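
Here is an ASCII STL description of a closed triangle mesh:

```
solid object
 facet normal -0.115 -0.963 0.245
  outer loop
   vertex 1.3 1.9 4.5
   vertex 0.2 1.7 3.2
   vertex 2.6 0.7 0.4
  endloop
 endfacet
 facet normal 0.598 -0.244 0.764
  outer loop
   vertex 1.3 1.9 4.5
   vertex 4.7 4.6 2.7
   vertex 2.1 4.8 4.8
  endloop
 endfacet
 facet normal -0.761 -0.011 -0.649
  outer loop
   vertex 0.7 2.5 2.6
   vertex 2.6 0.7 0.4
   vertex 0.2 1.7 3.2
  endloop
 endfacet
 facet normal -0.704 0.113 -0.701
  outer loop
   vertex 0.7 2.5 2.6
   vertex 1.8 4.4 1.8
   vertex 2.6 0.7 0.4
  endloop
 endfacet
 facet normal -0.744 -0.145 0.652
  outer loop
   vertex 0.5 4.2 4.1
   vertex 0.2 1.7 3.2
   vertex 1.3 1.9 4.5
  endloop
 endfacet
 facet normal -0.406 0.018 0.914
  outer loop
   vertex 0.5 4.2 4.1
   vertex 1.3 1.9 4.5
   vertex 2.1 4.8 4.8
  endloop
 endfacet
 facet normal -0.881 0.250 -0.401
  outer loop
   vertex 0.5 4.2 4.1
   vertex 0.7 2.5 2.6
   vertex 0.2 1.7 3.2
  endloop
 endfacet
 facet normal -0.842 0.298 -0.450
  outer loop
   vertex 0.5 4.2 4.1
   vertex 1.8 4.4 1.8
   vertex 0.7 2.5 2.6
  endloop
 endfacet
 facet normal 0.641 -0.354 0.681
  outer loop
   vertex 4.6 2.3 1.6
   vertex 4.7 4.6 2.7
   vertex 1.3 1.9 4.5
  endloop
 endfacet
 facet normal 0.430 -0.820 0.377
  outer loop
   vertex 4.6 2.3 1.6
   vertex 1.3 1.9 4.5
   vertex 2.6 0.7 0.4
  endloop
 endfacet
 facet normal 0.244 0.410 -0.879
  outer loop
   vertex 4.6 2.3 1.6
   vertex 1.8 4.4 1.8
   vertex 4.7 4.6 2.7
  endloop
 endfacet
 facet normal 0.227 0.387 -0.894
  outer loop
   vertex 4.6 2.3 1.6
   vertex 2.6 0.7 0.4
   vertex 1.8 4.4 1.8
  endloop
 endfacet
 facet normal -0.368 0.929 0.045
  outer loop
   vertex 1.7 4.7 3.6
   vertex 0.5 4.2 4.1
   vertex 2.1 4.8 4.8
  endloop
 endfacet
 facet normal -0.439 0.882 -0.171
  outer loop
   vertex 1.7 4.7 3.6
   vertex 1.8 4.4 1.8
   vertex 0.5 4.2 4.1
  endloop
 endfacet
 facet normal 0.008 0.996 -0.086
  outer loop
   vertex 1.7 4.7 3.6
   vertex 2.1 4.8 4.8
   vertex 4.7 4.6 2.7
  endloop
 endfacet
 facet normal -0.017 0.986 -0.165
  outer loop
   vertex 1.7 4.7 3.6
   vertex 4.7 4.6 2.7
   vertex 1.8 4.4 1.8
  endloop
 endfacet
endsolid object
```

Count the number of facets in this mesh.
16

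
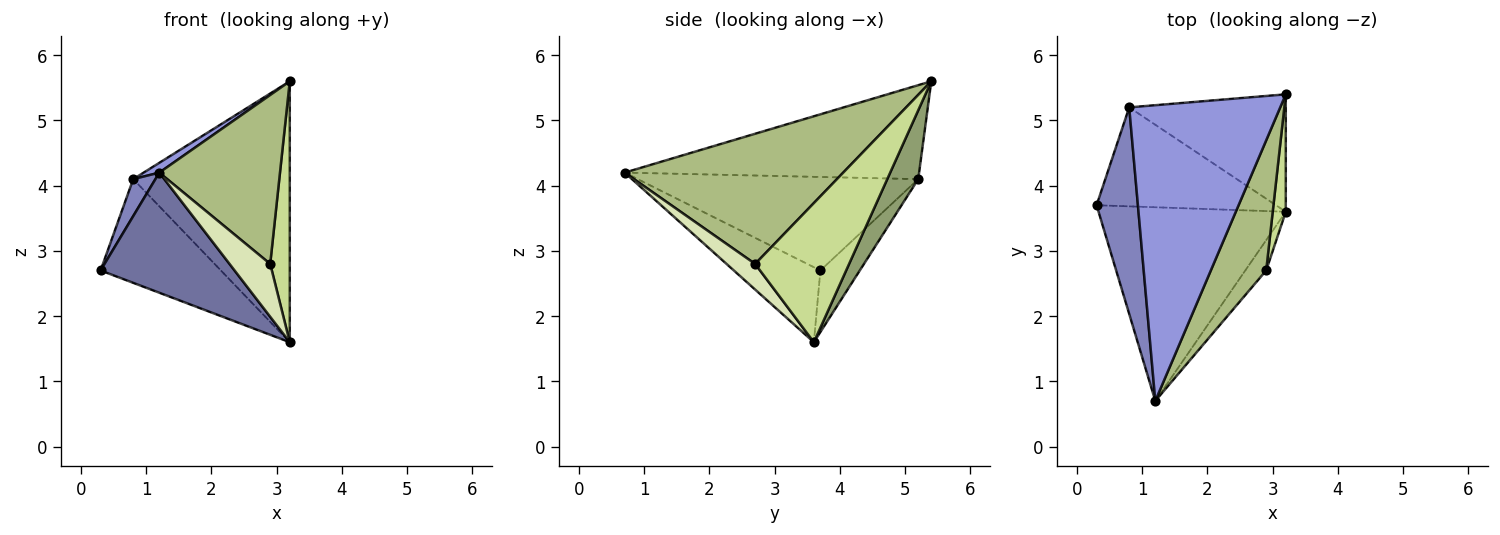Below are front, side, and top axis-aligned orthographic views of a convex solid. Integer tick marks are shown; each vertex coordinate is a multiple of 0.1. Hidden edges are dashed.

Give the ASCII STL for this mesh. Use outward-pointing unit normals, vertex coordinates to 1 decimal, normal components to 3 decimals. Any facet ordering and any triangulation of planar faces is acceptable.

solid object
 facet normal -0.322 -0.499 -0.804
  outer loop
   vertex 3.2 3.6 1.6
   vertex 1.2 0.7 4.2
   vertex 0.3 3.7 2.7
  endloop
 endfacet
 facet normal -0.912 -0.072 0.403
  outer loop
   vertex 0.8 5.2 4.1
   vertex 0.3 3.7 2.7
   vertex 1.2 0.7 4.2
  endloop
 endfacet
 facet normal -0.528 -0.028 0.849
  outer loop
   vertex 0.8 5.2 4.1
   vertex 1.2 0.7 4.2
   vertex 3.2 5.4 5.6
  endloop
 endfacet
 facet normal -0.231 0.704 -0.672
  outer loop
   vertex 0.8 5.2 4.1
   vertex 3.2 3.6 1.6
   vertex 0.3 3.7 2.7
  endloop
 endfacet
 facet normal 0.178 0.897 -0.404
  outer loop
   vertex 0.8 5.2 4.1
   vertex 3.2 5.4 5.6
   vertex 3.2 3.6 1.6
  endloop
 endfacet
 facet normal 0.820 -0.453 0.349
  outer loop
   vertex 2.9 2.7 2.8
   vertex 3.2 5.4 5.6
   vertex 1.2 0.7 4.2
  endloop
 endfacet
 facet normal 0.975 -0.203 0.091
  outer loop
   vertex 2.9 2.7 2.8
   vertex 3.2 3.6 1.6
   vertex 3.2 5.4 5.6
  endloop
 endfacet
 facet normal 0.521 -0.740 -0.425
  outer loop
   vertex 2.9 2.7 2.8
   vertex 1.2 0.7 4.2
   vertex 3.2 3.6 1.6
  endloop
 endfacet
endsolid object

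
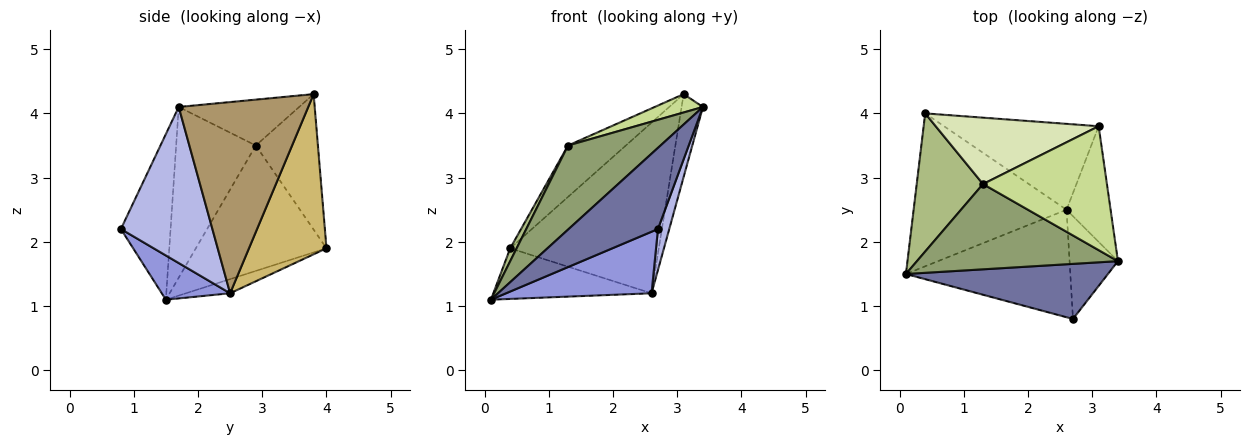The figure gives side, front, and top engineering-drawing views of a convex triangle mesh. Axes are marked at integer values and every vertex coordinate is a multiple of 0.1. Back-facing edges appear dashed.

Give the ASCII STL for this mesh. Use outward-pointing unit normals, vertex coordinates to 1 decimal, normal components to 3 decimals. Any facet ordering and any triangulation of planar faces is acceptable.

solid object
 facet normal -0.418 -0.752 0.510
  outer loop
   vertex 2.7 0.8 2.2
   vertex 3.4 1.7 4.1
   vertex 0.1 1.5 1.1
  endloop
 endfacet
 facet normal -0.087 0.313 -0.946
  outer loop
   vertex 2.6 2.5 1.2
   vertex 0.1 1.5 1.1
   vertex 0.4 4.0 1.9
  endloop
 endfacet
 facet normal 0.227 -0.484 -0.845
  outer loop
   vertex 2.6 2.5 1.2
   vertex 2.7 0.8 2.2
   vertex 0.1 1.5 1.1
  endloop
 endfacet
 facet normal 0.949 -0.117 -0.294
  outer loop
   vertex 2.6 2.5 1.2
   vertex 3.4 1.7 4.1
   vertex 2.7 0.8 2.2
  endloop
 endfacet
 facet normal -0.517 -0.601 0.609
  outer loop
   vertex 1.3 2.9 3.5
   vertex 0.1 1.5 1.1
   vertex 3.4 1.7 4.1
  endloop
 endfacet
 facet normal -0.883 -0.043 0.467
  outer loop
   vertex 1.3 2.9 3.5
   vertex 0.4 4.0 1.9
   vertex 0.1 1.5 1.1
  endloop
 endfacet
 facet normal -0.344 -0.138 0.929
  outer loop
   vertex 3.1 3.8 4.3
   vertex 1.3 2.9 3.5
   vertex 3.4 1.7 4.1
  endloop
 endfacet
 facet normal -0.549 0.512 0.661
  outer loop
   vertex 3.1 3.8 4.3
   vertex 0.4 4.0 1.9
   vertex 1.3 2.9 3.5
  endloop
 endfacet
 facet normal 0.962 0.159 -0.222
  outer loop
   vertex 3.1 3.8 4.3
   vertex 3.4 1.7 4.1
   vertex 2.6 2.5 1.2
  endloop
 endfacet
 facet normal 0.422 0.810 -0.408
  outer loop
   vertex 3.1 3.8 4.3
   vertex 2.6 2.5 1.2
   vertex 0.4 4.0 1.9
  endloop
 endfacet
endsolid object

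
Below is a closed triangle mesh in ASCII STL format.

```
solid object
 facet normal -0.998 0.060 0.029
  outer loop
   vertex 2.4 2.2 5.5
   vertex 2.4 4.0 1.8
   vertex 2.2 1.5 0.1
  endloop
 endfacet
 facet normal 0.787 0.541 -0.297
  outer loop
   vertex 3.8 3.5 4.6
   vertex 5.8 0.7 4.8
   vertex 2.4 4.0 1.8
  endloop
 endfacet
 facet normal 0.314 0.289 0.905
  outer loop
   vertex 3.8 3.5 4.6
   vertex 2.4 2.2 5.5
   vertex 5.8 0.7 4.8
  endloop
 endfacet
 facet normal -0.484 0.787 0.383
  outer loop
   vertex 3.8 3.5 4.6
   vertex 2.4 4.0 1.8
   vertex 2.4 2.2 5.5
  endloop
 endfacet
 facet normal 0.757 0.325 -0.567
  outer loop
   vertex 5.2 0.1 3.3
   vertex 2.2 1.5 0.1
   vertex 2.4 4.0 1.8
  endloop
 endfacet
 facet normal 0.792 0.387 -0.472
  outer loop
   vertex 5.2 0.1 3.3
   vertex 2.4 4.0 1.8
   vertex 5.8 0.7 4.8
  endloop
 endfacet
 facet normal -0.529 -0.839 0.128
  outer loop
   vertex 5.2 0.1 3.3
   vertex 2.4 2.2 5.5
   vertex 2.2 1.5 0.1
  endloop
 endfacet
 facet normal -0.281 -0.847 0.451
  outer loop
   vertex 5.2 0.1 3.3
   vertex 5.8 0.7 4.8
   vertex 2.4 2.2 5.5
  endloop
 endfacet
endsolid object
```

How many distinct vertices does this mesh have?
6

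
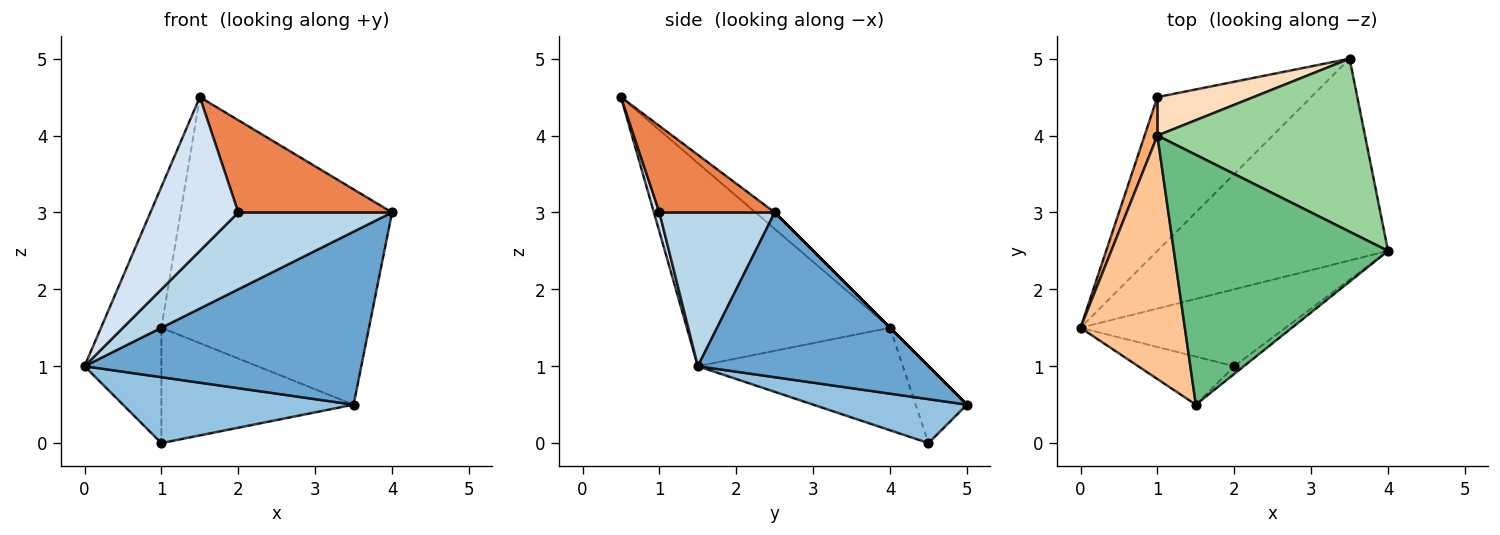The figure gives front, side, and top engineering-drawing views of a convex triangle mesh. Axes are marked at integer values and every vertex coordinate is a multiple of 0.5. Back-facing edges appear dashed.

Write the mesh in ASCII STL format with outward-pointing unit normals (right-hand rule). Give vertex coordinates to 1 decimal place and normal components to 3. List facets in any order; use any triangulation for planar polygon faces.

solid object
 facet normal 0.477 -0.572 -0.667
  outer loop
   vertex 3.5 5.0 0.5
   vertex 4.0 2.5 3.0
   vertex 0.0 1.5 1.0
  endloop
 endfacet
 facet normal 0.254 -0.381 -0.889
  outer loop
   vertex 3.5 5.0 0.5
   vertex 0.0 1.5 1.0
   vertex 1.0 4.5 0.0
  endloop
 endfacet
 facet normal 0.469 -0.625 -0.625
  outer loop
   vertex 2.0 1.0 3.0
   vertex 0.0 1.5 1.0
   vertex 4.0 2.5 3.0
  endloop
 endfacet
 facet normal 0.060 -0.953 -0.298
  outer loop
   vertex 2.0 1.0 3.0
   vertex 1.5 0.5 4.5
   vertex 0.0 1.5 1.0
  endloop
 endfacet
 facet normal 0.599 -0.798 -0.067
  outer loop
   vertex 2.0 1.0 3.0
   vertex 4.0 2.5 3.0
   vertex 1.5 0.5 4.5
  endloop
 endfacet
 facet normal -0.930 0.349 0.116
  outer loop
   vertex 1.0 4.0 1.5
   vertex 1.0 4.5 0.0
   vertex 0.0 1.5 1.0
  endloop
 endfacet
 facet normal -0.860 0.256 0.442
  outer loop
   vertex 1.0 4.0 1.5
   vertex 0.0 1.5 1.0
   vertex 1.5 0.5 4.5
  endloop
 endfacet
 facet normal -0.245 0.920 0.307
  outer loop
   vertex 1.0 4.0 1.5
   vertex 3.5 5.0 0.5
   vertex 1.0 4.5 0.0
  endloop
 endfacet
 facet normal -0.059 0.645 0.762
  outer loop
   vertex 1.0 4.0 1.5
   vertex 1.5 0.5 4.5
   vertex 4.0 2.5 3.0
  endloop
 endfacet
 facet normal 0.000 0.707 0.707
  outer loop
   vertex 1.0 4.0 1.5
   vertex 4.0 2.5 3.0
   vertex 3.5 5.0 0.5
  endloop
 endfacet
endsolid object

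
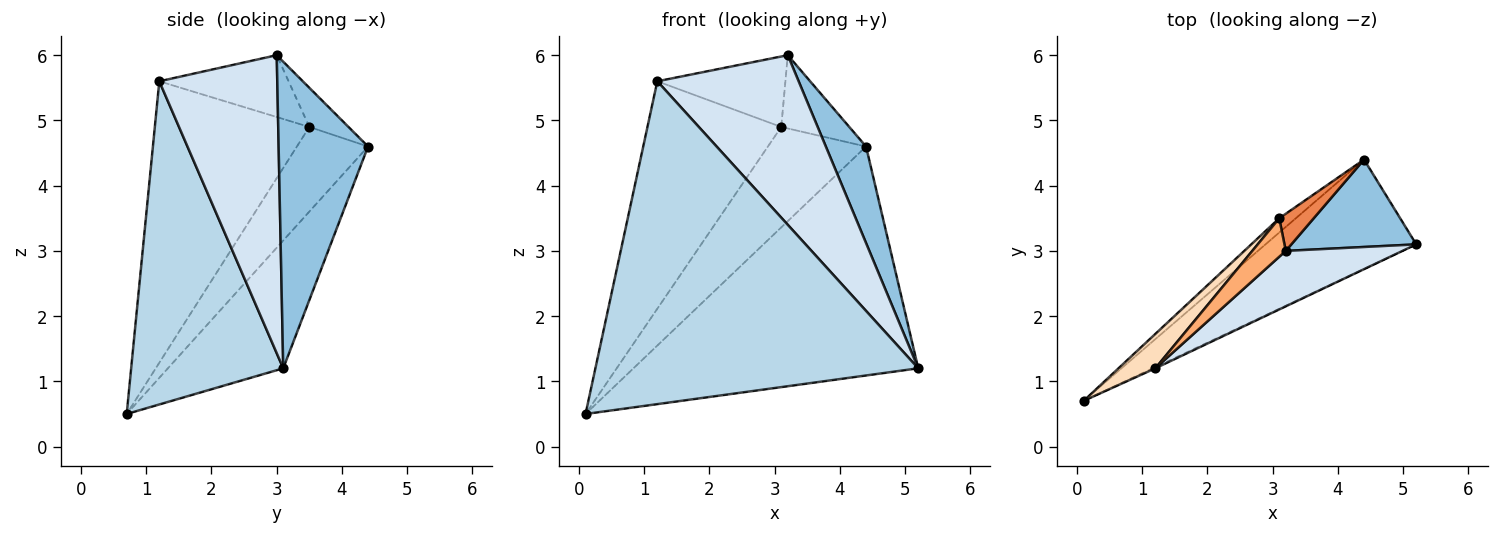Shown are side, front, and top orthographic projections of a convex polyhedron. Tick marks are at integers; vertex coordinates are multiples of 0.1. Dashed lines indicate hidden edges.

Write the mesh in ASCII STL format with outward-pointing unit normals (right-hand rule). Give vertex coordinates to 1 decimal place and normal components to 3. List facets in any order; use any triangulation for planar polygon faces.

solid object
 facet normal -0.343 0.848 -0.405
  outer loop
   vertex 4.4 4.4 4.6
   vertex 5.2 3.1 1.2
   vertex 0.1 0.7 0.5
  endloop
 endfacet
 facet normal 0.855 -0.385 0.348
  outer loop
   vertex 3.2 3.0 6.0
   vertex 5.2 3.1 1.2
   vertex 4.4 4.4 4.6
  endloop
 endfacet
 facet normal 0.426 -0.905 -0.003
  outer loop
   vertex 1.2 1.2 5.6
   vertex 0.1 0.7 0.5
   vertex 5.2 3.1 1.2
  endloop
 endfacet
 facet normal 0.621 -0.745 0.243
  outer loop
   vertex 1.2 1.2 5.6
   vertex 5.2 3.1 1.2
   vertex 3.2 3.0 6.0
  endloop
 endfacet
 facet normal -0.457 0.794 0.402
  outer loop
   vertex 3.1 3.5 4.9
   vertex 3.2 3.0 6.0
   vertex 4.4 4.4 4.6
  endloop
 endfacet
 facet normal -0.663 0.657 0.359
  outer loop
   vertex 3.1 3.5 4.9
   vertex 1.2 1.2 5.6
   vertex 3.2 3.0 6.0
  endloop
 endfacet
 facet normal -0.583 0.804 -0.114
  outer loop
   vertex 3.1 3.5 4.9
   vertex 4.4 4.4 4.6
   vertex 0.1 0.7 0.5
  endloop
 endfacet
 facet normal -0.752 0.651 0.098
  outer loop
   vertex 3.1 3.5 4.9
   vertex 0.1 0.7 0.5
   vertex 1.2 1.2 5.6
  endloop
 endfacet
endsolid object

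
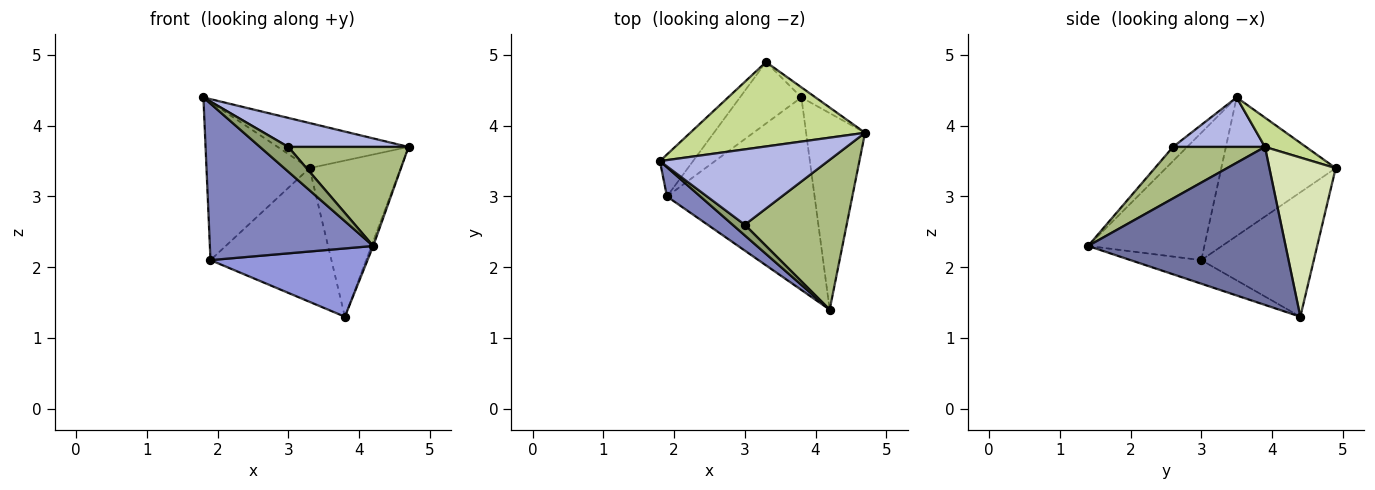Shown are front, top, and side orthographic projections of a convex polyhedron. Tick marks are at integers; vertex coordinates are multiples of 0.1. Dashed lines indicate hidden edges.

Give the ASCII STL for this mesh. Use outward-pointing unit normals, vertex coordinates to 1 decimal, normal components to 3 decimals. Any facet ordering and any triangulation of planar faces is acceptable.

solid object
 facet normal 0.937 0.008 -0.350
  outer loop
   vertex 3.8 4.4 1.3
   vertex 4.7 3.9 3.7
   vertex 4.2 1.4 2.3
  endloop
 endfacet
 facet normal -0.573 -0.805 0.150
  outer loop
   vertex 1.9 3.0 2.1
   vertex 4.2 1.4 2.3
   vertex 1.8 3.5 4.4
  endloop
 endfacet
 facet normal -0.149 -0.331 -0.932
  outer loop
   vertex 1.9 3.0 2.1
   vertex 3.8 4.4 1.3
   vertex 4.2 1.4 2.3
  endloop
 endfacet
 facet normal 0.265 -0.347 0.900
  outer loop
   vertex 3.0 2.6 3.7
   vertex 4.7 3.9 3.7
   vertex 1.8 3.5 4.4
  endloop
 endfacet
 facet normal -0.418 -0.835 0.358
  outer loop
   vertex 3.0 2.6 3.7
   vertex 1.8 3.5 4.4
   vertex 4.2 1.4 2.3
  endloop
 endfacet
 facet normal 0.389 -0.508 0.769
  outer loop
   vertex 3.0 2.6 3.7
   vertex 4.2 1.4 2.3
   vertex 4.7 3.9 3.7
  endloop
 endfacet
 facet normal 0.146 0.466 0.872
  outer loop
   vertex 3.3 4.9 3.4
   vertex 1.8 3.5 4.4
   vertex 4.7 3.9 3.7
  endloop
 endfacet
 facet normal 0.588 0.807 -0.052
  outer loop
   vertex 3.3 4.9 3.4
   vertex 4.7 3.9 3.7
   vertex 3.8 4.4 1.3
  endloop
 endfacet
 facet normal -0.732 0.659 -0.175
  outer loop
   vertex 3.3 4.9 3.4
   vertex 1.9 3.0 2.1
   vertex 1.8 3.5 4.4
  endloop
 endfacet
 facet normal -0.646 0.694 -0.319
  outer loop
   vertex 3.3 4.9 3.4
   vertex 3.8 4.4 1.3
   vertex 1.9 3.0 2.1
  endloop
 endfacet
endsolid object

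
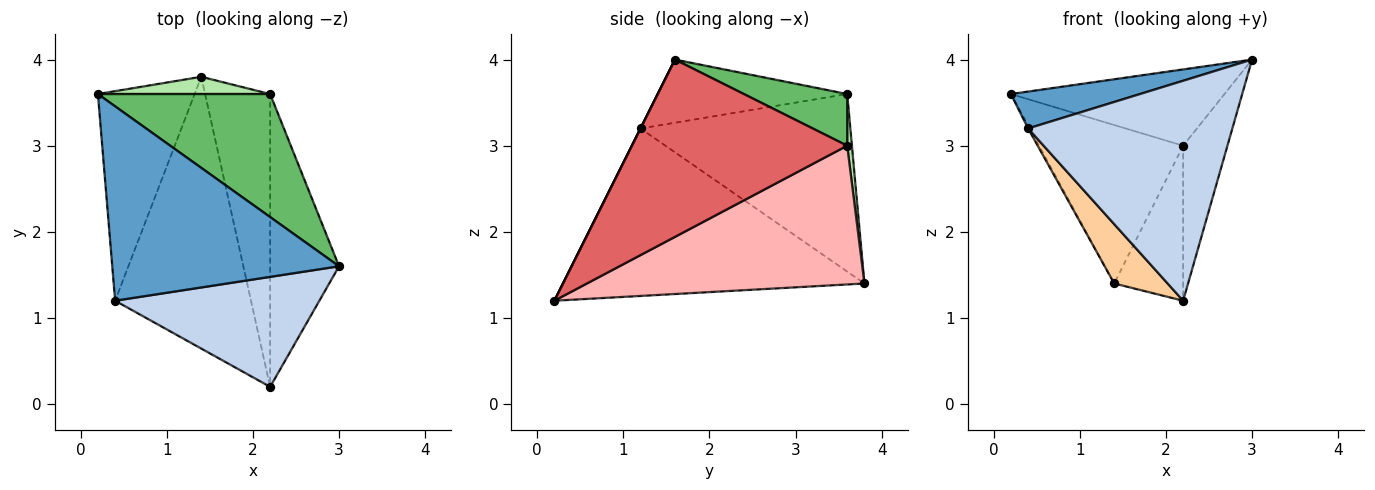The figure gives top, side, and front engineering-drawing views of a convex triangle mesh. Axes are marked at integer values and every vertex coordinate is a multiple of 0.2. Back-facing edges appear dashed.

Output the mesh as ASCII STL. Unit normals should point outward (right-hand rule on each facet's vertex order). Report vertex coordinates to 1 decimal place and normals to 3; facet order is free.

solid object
 facet normal -0.264 -0.180 0.948
  outer loop
   vertex 0.4 1.2 3.2
   vertex 3.0 1.6 4.0
   vertex 0.2 3.6 3.6
  endloop
 endfacet
 facet normal 0.000 -0.894 0.447
  outer loop
   vertex 0.4 1.2 3.2
   vertex 2.2 0.2 1.2
   vertex 3.0 1.6 4.0
  endloop
 endfacet
 facet normal -0.878 0.007 -0.478
  outer loop
   vertex 0.4 1.2 3.2
   vertex 0.2 3.6 3.6
   vertex 1.4 3.8 1.4
  endloop
 endfacet
 facet normal -0.769 -0.136 -0.624
  outer loop
   vertex 0.4 1.2 3.2
   vertex 1.4 3.8 1.4
   vertex 2.2 0.2 1.2
  endloop
 endfacet
 facet normal 0.247 0.511 0.824
  outer loop
   vertex 2.2 3.6 3.0
   vertex 0.2 3.6 3.6
   vertex 3.0 1.6 4.0
  endloop
 endfacet
 facet normal 0.032 0.994 0.108
  outer loop
   vertex 2.2 3.6 3.0
   vertex 1.4 3.8 1.4
   vertex 0.2 3.6 3.6
  endloop
 endfacet
 facet normal 0.915 0.188 -0.356
  outer loop
   vertex 2.2 3.6 3.0
   vertex 3.0 1.6 4.0
   vertex 2.2 0.2 1.2
  endloop
 endfacet
 facet normal 0.883 0.219 -0.414
  outer loop
   vertex 2.2 3.6 3.0
   vertex 2.2 0.2 1.2
   vertex 1.4 3.8 1.4
  endloop
 endfacet
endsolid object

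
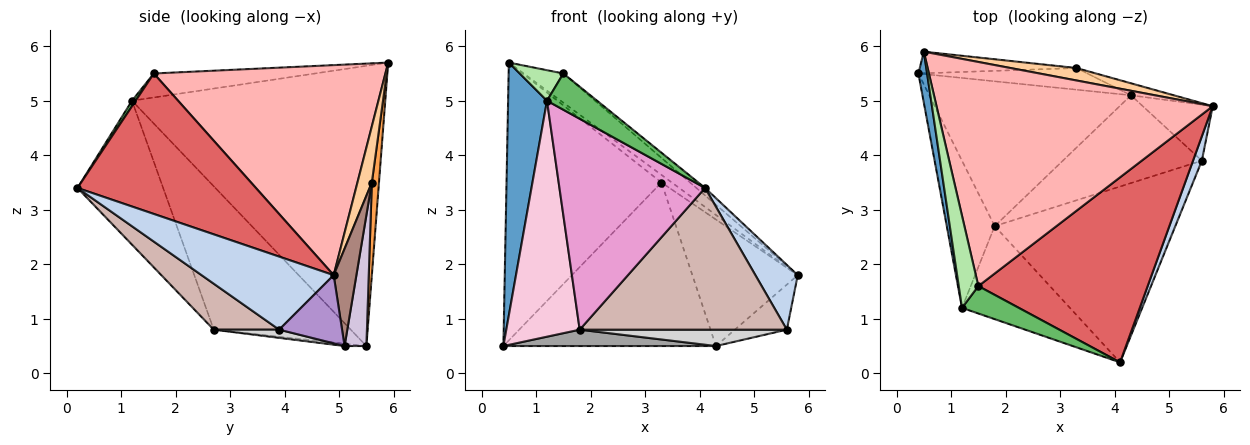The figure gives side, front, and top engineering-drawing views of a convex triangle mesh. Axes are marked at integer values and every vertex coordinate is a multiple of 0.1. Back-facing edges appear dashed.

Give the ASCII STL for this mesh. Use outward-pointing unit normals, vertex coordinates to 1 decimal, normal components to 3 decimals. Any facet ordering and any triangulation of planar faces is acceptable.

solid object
 facet normal -0.988 -0.152 0.031
  outer loop
   vertex 1.2 1.2 5.0
   vertex 0.5 5.9 5.7
   vertex 0.4 5.5 0.5
  endloop
 endfacet
 facet normal 0.946 -0.303 0.114
  outer loop
   vertex 5.6 3.9 0.8
   vertex 5.8 4.9 1.8
   vertex 4.1 0.2 3.4
  endloop
 endfacet
 facet normal 0.046 0.996 -0.077
  outer loop
   vertex 3.3 5.6 3.5
   vertex 0.4 5.5 0.5
   vertex 0.5 5.9 5.7
  endloop
 endfacet
 facet normal 0.588 0.422 0.690
  outer loop
   vertex 3.3 5.6 3.5
   vertex 0.5 5.9 5.7
   vertex 5.8 4.9 1.8
  endloop
 endfacet
 facet normal 0.058 -0.796 0.602
  outer loop
   vertex 1.5 1.6 5.5
   vertex 1.2 1.2 5.0
   vertex 4.1 0.2 3.4
  endloop
 endfacet
 facet normal -0.758 -0.205 0.619
  outer loop
   vertex 1.5 1.6 5.5
   vertex 0.5 5.9 5.7
   vertex 1.2 1.2 5.0
  endloop
 endfacet
 facet normal 0.638 0.031 0.769
  outer loop
   vertex 1.5 1.6 5.5
   vertex 4.1 0.2 3.4
   vertex 5.8 4.9 1.8
  endloop
 endfacet
 facet normal 0.602 0.103 0.792
  outer loop
   vertex 1.5 1.6 5.5
   vertex 5.8 4.9 1.8
   vertex 0.5 5.9 5.7
  endloop
 endfacet
 facet normal 0.604 0.500 -0.621
  outer loop
   vertex 4.3 5.1 0.5
   vertex 5.8 4.9 1.8
   vertex 5.6 3.9 0.8
  endloop
 endfacet
 facet normal 0.101 0.986 -0.131
  outer loop
   vertex 4.3 5.1 0.5
   vertex 0.4 5.5 0.5
   vertex 3.3 5.6 3.5
  endloop
 endfacet
 facet normal 0.210 0.973 -0.092
  outer loop
   vertex 4.3 5.1 0.5
   vertex 3.3 5.6 3.5
   vertex 5.8 4.9 1.8
  endloop
 endfacet
 facet normal 0.194 -0.616 -0.764
  outer loop
   vertex 1.8 2.7 0.8
   vertex 5.6 3.9 0.8
   vertex 4.1 0.2 3.4
  endloop
 endfacet
 facet normal -0.474 -0.806 -0.355
  outer loop
   vertex 1.8 2.7 0.8
   vertex 4.1 0.2 3.4
   vertex 1.2 1.2 5.0
  endloop
 endfacet
 facet normal -0.846 -0.453 -0.283
  outer loop
   vertex 1.8 2.7 0.8
   vertex 1.2 1.2 5.0
   vertex 0.4 5.5 0.5
  endloop
 endfacet
 facet normal -0.012 -0.112 -0.994
  outer loop
   vertex 1.8 2.7 0.8
   vertex 0.4 5.5 0.5
   vertex 4.3 5.1 0.5
  endloop
 endfacet
 facet normal 0.058 -0.183 -0.981
  outer loop
   vertex 1.8 2.7 0.8
   vertex 4.3 5.1 0.5
   vertex 5.6 3.9 0.8
  endloop
 endfacet
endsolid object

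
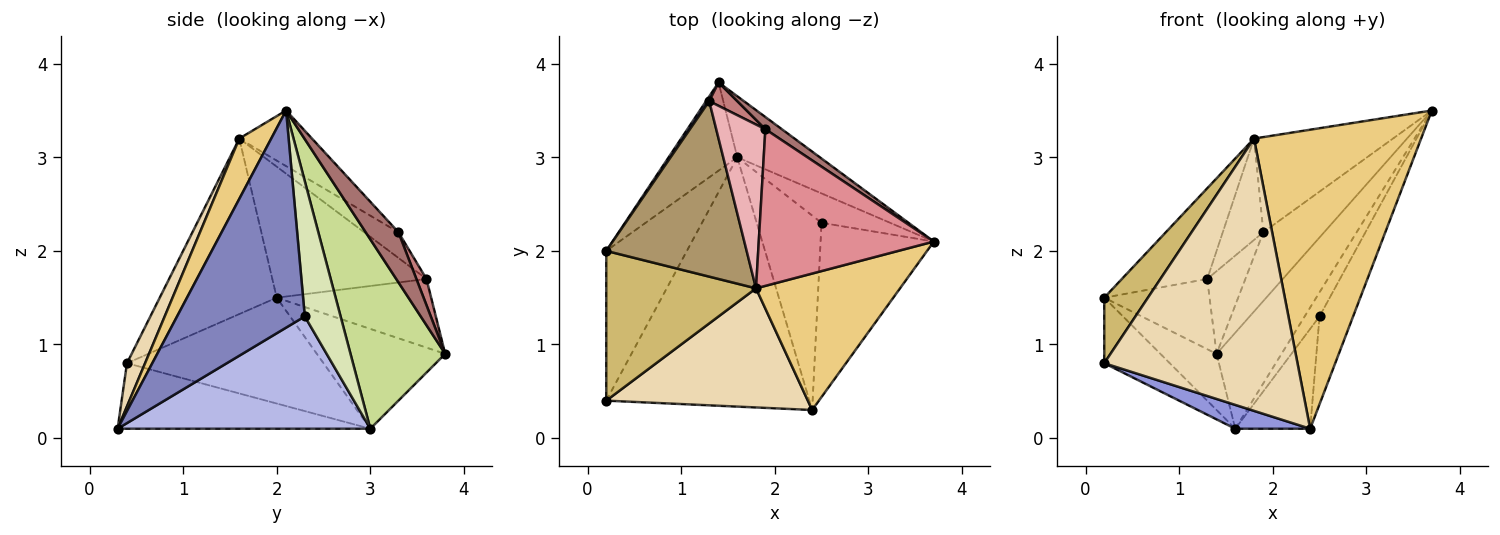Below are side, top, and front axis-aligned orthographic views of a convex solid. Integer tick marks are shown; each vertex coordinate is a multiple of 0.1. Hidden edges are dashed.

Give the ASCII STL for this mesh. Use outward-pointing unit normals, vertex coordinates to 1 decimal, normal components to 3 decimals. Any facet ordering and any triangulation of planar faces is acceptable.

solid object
 facet normal -0.826 0.563 0.038
  outer loop
   vertex 1.3 3.6 1.7
   vertex 1.4 3.8 0.9
   vertex 0.2 2.0 1.5
  endloop
 endfacet
 facet normal 0.863 0.227 -0.450
  outer loop
   vertex 2.5 2.3 1.3
   vertex 3.7 2.1 3.5
   vertex 2.4 0.3 0.1
  endloop
 endfacet
 facet normal -0.306 -0.091 -0.948
  outer loop
   vertex 1.6 3.0 0.1
   vertex 2.4 0.3 0.1
   vertex 0.2 0.4 0.8
  endloop
 endfacet
 facet normal 0.839 0.249 -0.484
  outer loop
   vertex 1.6 3.0 0.1
   vertex 2.5 2.3 1.3
   vertex 2.4 0.3 0.1
  endloop
 endfacet
 facet normal -0.775 0.339 -0.533
  outer loop
   vertex 1.6 3.0 0.1
   vertex 0.2 2.0 1.5
   vertex 1.4 3.8 0.9
  endloop
 endfacet
 facet normal -0.769 0.256 -0.586
  outer loop
   vertex 1.6 3.0 0.1
   vertex 0.2 0.4 0.8
   vertex 0.2 2.0 1.5
  endloop
 endfacet
 facet normal 0.776 0.532 -0.338
  outer loop
   vertex 1.6 3.0 0.1
   vertex 1.4 3.8 0.9
   vertex 3.7 2.1 3.5
  endloop
 endfacet
 facet normal 0.836 0.347 -0.425
  outer loop
   vertex 1.6 3.0 0.1
   vertex 3.7 2.1 3.5
   vertex 2.5 2.3 1.3
  endloop
 endfacet
 facet normal -0.638 0.353 0.684
  outer loop
   vertex 1.8 1.6 3.2
   vertex 1.3 3.6 1.7
   vertex 0.2 2.0 1.5
  endloop
 endfacet
 facet normal -0.732 -0.273 0.624
  outer loop
   vertex 1.8 1.6 3.2
   vertex 0.2 2.0 1.5
   vertex 0.2 0.4 0.8
  endloop
 endfacet
 facet normal 0.171 -0.896 0.409
  outer loop
   vertex 1.8 1.6 3.2
   vertex 2.4 0.3 0.1
   vertex 3.7 2.1 3.5
  endloop
 endfacet
 facet normal 0.086 -0.913 0.399
  outer loop
   vertex 1.8 1.6 3.2
   vertex 0.2 0.4 0.8
   vertex 2.4 0.3 0.1
  endloop
 endfacet
 facet normal 0.468 0.870 0.154
  outer loop
   vertex 1.9 3.3 2.2
   vertex 3.7 2.1 3.5
   vertex 1.4 3.8 0.9
  endloop
 endfacet
 facet normal 0.246 0.933 0.264
  outer loop
   vertex 1.9 3.3 2.2
   vertex 1.4 3.8 0.9
   vertex 1.3 3.6 1.7
  endloop
 endfacet
 facet normal -0.262 0.501 0.825
  outer loop
   vertex 1.9 3.3 2.2
   vertex 1.8 1.6 3.2
   vertex 3.7 2.1 3.5
  endloop
 endfacet
 facet normal -0.407 0.481 0.777
  outer loop
   vertex 1.9 3.3 2.2
   vertex 1.3 3.6 1.7
   vertex 1.8 1.6 3.2
  endloop
 endfacet
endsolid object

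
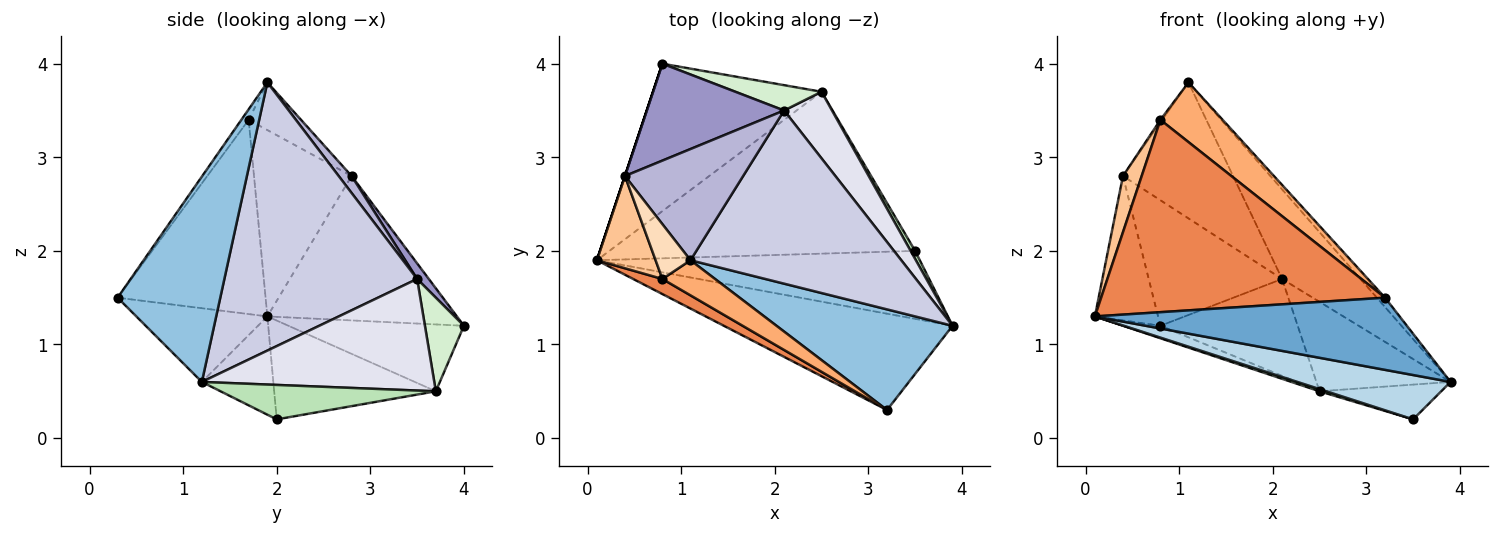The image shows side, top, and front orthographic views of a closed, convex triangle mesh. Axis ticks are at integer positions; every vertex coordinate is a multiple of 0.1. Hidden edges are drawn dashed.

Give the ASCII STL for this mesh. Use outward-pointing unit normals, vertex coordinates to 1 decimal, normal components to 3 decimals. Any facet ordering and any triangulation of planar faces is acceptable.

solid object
 facet normal -0.250 -0.581 -0.775
  outer loop
   vertex 3.2 0.3 1.5
   vertex 0.1 1.9 1.3
   vertex 3.9 1.2 0.6
  endloop
 endfacet
 facet normal 0.758 0.060 0.650
  outer loop
   vertex 3.2 0.3 1.5
   vertex 3.9 1.2 0.6
   vertex 1.1 1.9 3.8
  endloop
 endfacet
 facet normal -0.247 -0.529 -0.812
  outer loop
   vertex 3.5 2.0 0.2
   vertex 3.9 1.2 0.6
   vertex 0.1 1.9 1.3
  endloop
 endfacet
 facet normal -0.949 0.316 0.000
  outer loop
   vertex 0.4 2.8 2.8
   vertex 0.8 4.0 1.2
   vertex 0.1 1.9 1.3
  endloop
 endfacet
 facet normal -0.461 -0.885 0.069
  outer loop
   vertex 0.8 1.7 3.4
   vertex 0.1 1.9 1.3
   vertex 3.2 0.3 1.5
  endloop
 endfacet
 facet normal -0.101 -0.858 0.504
  outer loop
   vertex 0.8 1.7 3.4
   vertex 3.2 0.3 1.5
   vertex 1.1 1.9 3.8
  endloop
 endfacet
 facet normal -0.938 -0.180 0.296
  outer loop
   vertex 0.8 1.7 3.4
   vertex 0.4 2.8 2.8
   vertex 0.1 1.9 1.3
  endloop
 endfacet
 facet normal -0.807 0.029 0.590
  outer loop
   vertex 0.8 1.7 3.4
   vertex 1.1 1.9 3.8
   vertex 0.4 2.8 2.8
  endloop
 endfacet
 facet normal -0.368 0.078 -0.927
  outer loop
   vertex 2.5 3.7 0.5
   vertex 0.1 1.9 1.3
   vertex 0.8 4.0 1.2
  endloop
 endfacet
 facet normal -0.307 -0.013 -0.951
  outer loop
   vertex 2.5 3.7 0.5
   vertex 3.5 2.0 0.2
   vertex 0.1 1.9 1.3
  endloop
 endfacet
 facet normal 0.865 0.489 0.113
  outer loop
   vertex 2.5 3.7 0.5
   vertex 3.9 1.2 0.6
   vertex 3.5 2.0 0.2
  endloop
 endfacet
 facet normal 0.265 0.933 0.244
  outer loop
   vertex 2.1 3.5 1.7
   vertex 2.5 3.7 0.5
   vertex 0.8 4.0 1.2
  endloop
 endfacet
 facet normal 0.069 0.790 0.610
  outer loop
   vertex 2.1 3.5 1.7
   vertex 0.8 4.0 1.2
   vertex 0.4 2.8 2.8
  endloop
 endfacet
 facet normal 0.091 0.771 0.630
  outer loop
   vertex 2.1 3.5 1.7
   vertex 0.4 2.8 2.8
   vertex 1.1 1.9 3.8
  endloop
 endfacet
 facet normal 0.749 0.305 0.589
  outer loop
   vertex 2.1 3.5 1.7
   vertex 1.1 1.9 3.8
   vertex 3.9 1.2 0.6
  endloop
 endfacet
 facet normal 0.812 0.469 0.349
  outer loop
   vertex 2.1 3.5 1.7
   vertex 3.9 1.2 0.6
   vertex 2.5 3.7 0.5
  endloop
 endfacet
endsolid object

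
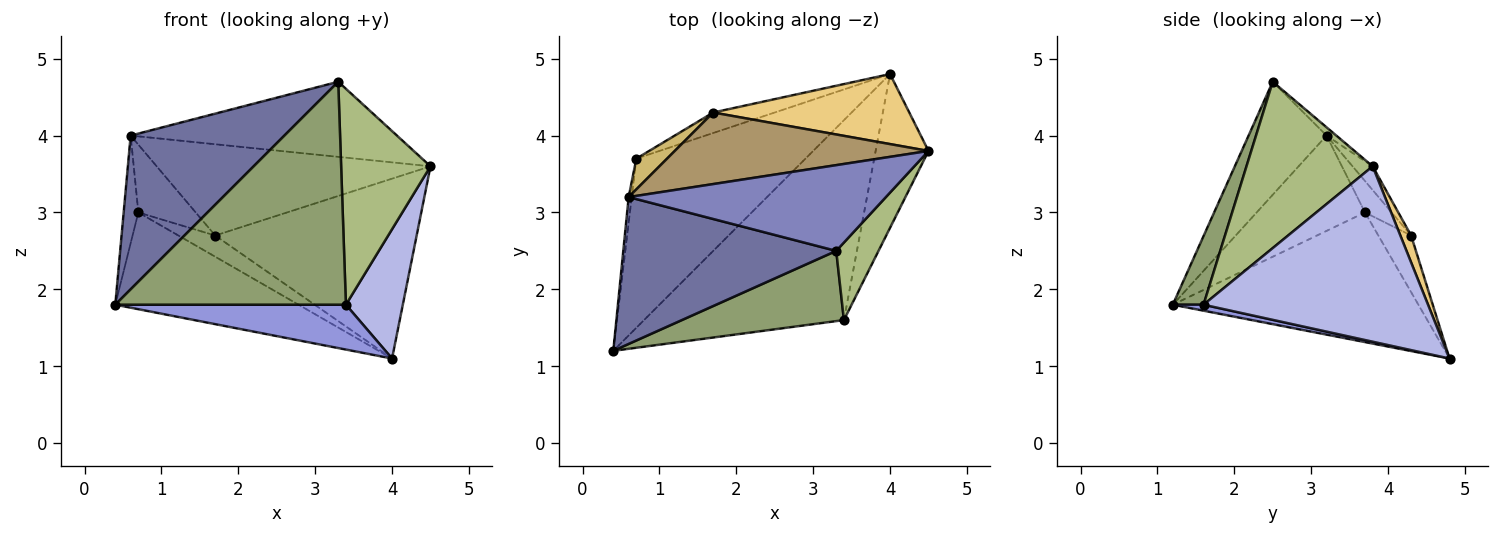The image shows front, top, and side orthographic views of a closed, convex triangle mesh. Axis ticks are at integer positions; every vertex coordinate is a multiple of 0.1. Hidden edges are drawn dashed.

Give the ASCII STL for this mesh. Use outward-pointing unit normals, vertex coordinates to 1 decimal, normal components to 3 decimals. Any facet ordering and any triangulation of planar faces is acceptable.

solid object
 facet normal -0.344 -0.679 0.649
  outer loop
   vertex 0.6 3.2 4.0
   vertex 0.4 1.2 1.8
   vertex 3.3 2.5 4.7
  endloop
 endfacet
 facet normal -0.024 0.659 0.752
  outer loop
   vertex 0.6 3.2 4.0
   vertex 3.3 2.5 4.7
   vertex 4.5 3.8 3.6
  endloop
 endfacet
 facet normal 0.029 -0.219 -0.975
  outer loop
   vertex 3.4 1.6 1.8
   vertex 0.4 1.2 1.8
   vertex 4.0 4.8 1.1
  endloop
 endfacet
 facet normal 0.930 -0.236 -0.280
  outer loop
   vertex 3.4 1.6 1.8
   vertex 4.0 4.8 1.1
   vertex 4.5 3.8 3.6
  endloop
 endfacet
 facet normal 0.126 -0.946 0.298
  outer loop
   vertex 3.4 1.6 1.8
   vertex 3.3 2.5 4.7
   vertex 0.4 1.2 1.8
  endloop
 endfacet
 facet normal 0.799 -0.566 0.203
  outer loop
   vertex 3.4 1.6 1.8
   vertex 4.5 3.8 3.6
   vertex 3.3 2.5 4.7
  endloop
 endfacet
 facet normal -0.554 0.413 -0.723
  outer loop
   vertex 0.7 3.7 3.0
   vertex 4.0 4.8 1.1
   vertex 0.4 1.2 1.8
  endloop
 endfacet
 facet normal -0.990 0.134 -0.032
  outer loop
   vertex 0.7 3.7 3.0
   vertex 0.4 1.2 1.8
   vertex 0.6 3.2 4.0
  endloop
 endfacet
 facet normal -0.058 0.786 0.616
  outer loop
   vertex 1.7 4.3 2.7
   vertex 0.6 3.2 4.0
   vertex 4.5 3.8 3.6
  endloop
 endfacet
 facet normal -0.389 0.839 0.381
  outer loop
   vertex 1.7 4.3 2.7
   vertex 0.7 3.7 3.0
   vertex 0.6 3.2 4.0
  endloop
 endfacet
 facet normal 0.050 0.931 0.362
  outer loop
   vertex 1.7 4.3 2.7
   vertex 4.5 3.8 3.6
   vertex 4.0 4.8 1.1
  endloop
 endfacet
 facet normal -0.539 0.606 -0.586
  outer loop
   vertex 1.7 4.3 2.7
   vertex 4.0 4.8 1.1
   vertex 0.7 3.7 3.0
  endloop
 endfacet
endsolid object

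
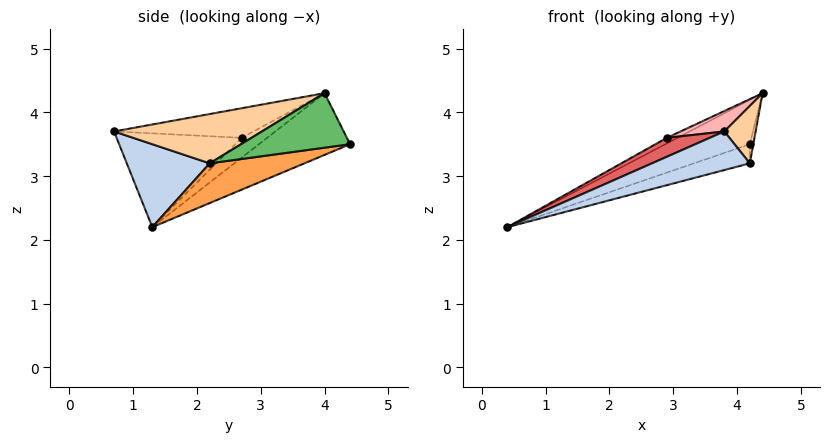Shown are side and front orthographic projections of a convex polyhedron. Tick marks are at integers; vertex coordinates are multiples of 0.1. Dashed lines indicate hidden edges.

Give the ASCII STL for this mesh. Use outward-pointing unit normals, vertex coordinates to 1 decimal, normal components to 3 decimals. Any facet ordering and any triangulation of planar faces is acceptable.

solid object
 facet normal -0.650 0.602 0.464
  outer loop
   vertex 4.2 4.4 3.5
   vertex 0.4 1.3 2.2
   vertex 4.4 4.0 4.3
  endloop
 endfacet
 facet normal 0.318 -0.375 -0.871
  outer loop
   vertex 4.2 2.2 3.2
   vertex 3.8 0.7 3.7
   vertex 0.4 1.3 2.2
  endloop
 endfacet
 facet normal 0.223 0.132 -0.966
  outer loop
   vertex 4.2 2.2 3.2
   vertex 0.4 1.3 2.2
   vertex 4.2 4.4 3.5
  endloop
 endfacet
 facet normal 0.966 -0.205 0.159
  outer loop
   vertex 4.2 2.2 3.2
   vertex 4.4 4.0 4.3
   vertex 3.8 0.7 3.7
  endloop
 endfacet
 facet normal 0.973 0.031 -0.228
  outer loop
   vertex 4.2 2.2 3.2
   vertex 4.2 4.4 3.5
   vertex 4.4 4.0 4.3
  endloop
 endfacet
 facet normal -0.573 0.239 0.784
  outer loop
   vertex 2.9 2.7 3.6
   vertex 4.4 4.0 4.3
   vertex 0.4 1.3 2.2
  endloop
 endfacet
 facet normal -0.421 -0.145 0.896
  outer loop
   vertex 2.9 2.7 3.6
   vertex 0.4 1.3 2.2
   vertex 3.8 0.7 3.7
  endloop
 endfacet
 facet normal -0.342 -0.107 0.933
  outer loop
   vertex 2.9 2.7 3.6
   vertex 3.8 0.7 3.7
   vertex 4.4 4.0 4.3
  endloop
 endfacet
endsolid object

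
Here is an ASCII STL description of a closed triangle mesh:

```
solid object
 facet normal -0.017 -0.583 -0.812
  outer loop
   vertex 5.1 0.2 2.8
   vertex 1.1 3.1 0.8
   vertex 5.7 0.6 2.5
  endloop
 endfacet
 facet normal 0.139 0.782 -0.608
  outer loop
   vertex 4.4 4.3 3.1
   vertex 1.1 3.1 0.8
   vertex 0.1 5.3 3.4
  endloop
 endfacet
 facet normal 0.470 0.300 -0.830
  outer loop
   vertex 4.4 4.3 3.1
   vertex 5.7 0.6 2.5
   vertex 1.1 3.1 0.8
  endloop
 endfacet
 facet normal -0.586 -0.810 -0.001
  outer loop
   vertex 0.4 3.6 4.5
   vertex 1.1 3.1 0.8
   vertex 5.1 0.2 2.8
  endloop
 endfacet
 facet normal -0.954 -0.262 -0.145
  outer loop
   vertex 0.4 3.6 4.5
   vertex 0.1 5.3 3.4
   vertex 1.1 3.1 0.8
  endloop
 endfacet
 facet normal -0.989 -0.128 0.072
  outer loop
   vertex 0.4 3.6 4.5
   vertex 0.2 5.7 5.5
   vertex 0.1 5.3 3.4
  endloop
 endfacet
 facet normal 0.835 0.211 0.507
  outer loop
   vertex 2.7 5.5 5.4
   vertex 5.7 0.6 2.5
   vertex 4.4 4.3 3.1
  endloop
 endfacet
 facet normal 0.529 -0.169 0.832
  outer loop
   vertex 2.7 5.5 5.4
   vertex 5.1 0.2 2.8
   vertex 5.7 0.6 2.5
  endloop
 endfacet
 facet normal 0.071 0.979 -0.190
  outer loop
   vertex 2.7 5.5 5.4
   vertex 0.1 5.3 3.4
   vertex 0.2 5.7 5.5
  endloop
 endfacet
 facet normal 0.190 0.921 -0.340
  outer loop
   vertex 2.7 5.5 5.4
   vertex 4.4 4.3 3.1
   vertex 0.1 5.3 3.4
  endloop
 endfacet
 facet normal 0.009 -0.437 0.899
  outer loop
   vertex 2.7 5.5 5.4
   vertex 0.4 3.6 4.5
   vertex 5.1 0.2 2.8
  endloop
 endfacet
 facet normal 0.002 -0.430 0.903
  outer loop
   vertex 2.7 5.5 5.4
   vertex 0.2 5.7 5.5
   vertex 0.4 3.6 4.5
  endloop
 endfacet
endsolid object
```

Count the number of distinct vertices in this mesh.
8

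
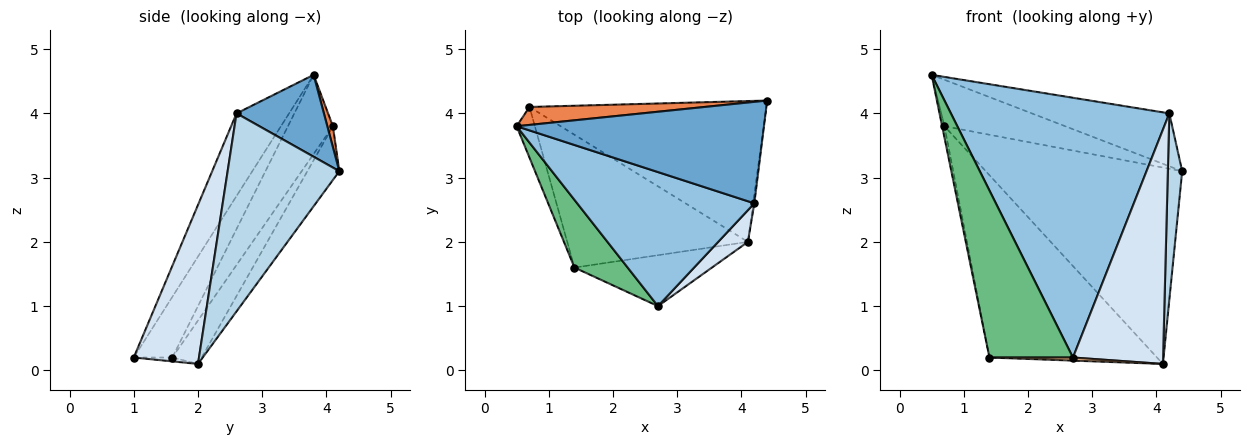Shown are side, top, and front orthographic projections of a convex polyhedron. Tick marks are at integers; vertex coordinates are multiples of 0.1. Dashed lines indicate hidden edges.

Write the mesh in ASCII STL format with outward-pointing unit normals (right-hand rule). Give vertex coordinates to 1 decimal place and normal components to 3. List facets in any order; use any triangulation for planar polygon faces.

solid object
 facet normal 0.282 0.443 0.851
  outer loop
   vertex 4.2 2.6 4.0
   vertex 4.4 4.2 3.1
   vertex 0.5 3.8 4.6
  endloop
 endfacet
 facet normal -0.209 -0.869 0.448
  outer loop
   vertex 4.2 2.6 4.0
   vertex 0.5 3.8 4.6
   vertex 2.7 1.0 0.2
  endloop
 endfacet
 facet normal 0.992 -0.127 -0.006
  outer loop
   vertex 4.2 2.6 4.0
   vertex 4.1 2.0 0.1
   vertex 4.4 4.2 3.1
  endloop
 endfacet
 facet normal 0.583 -0.805 0.109
  outer loop
   vertex 4.2 2.6 4.0
   vertex 2.7 1.0 0.2
   vertex 4.1 2.0 0.1
  endloop
 endfacet
 facet normal 0.043 0.932 0.360
  outer loop
   vertex 0.7 4.1 3.8
   vertex 0.5 3.8 4.6
   vertex 4.4 4.2 3.1
  endloop
 endfacet
 facet normal -0.131 0.806 -0.578
  outer loop
   vertex 0.7 4.1 3.8
   vertex 4.4 4.2 3.1
   vertex 4.1 2.0 0.1
  endloop
 endfacet
 facet normal -0.028 -0.061 -0.998
  outer loop
   vertex 1.4 1.6 0.2
   vertex 4.1 2.0 0.1
   vertex 2.7 1.0 0.2
  endloop
 endfacet
 facet normal -0.140 0.800 -0.583
  outer loop
   vertex 1.4 1.6 0.2
   vertex 0.7 4.1 3.8
   vertex 4.1 2.0 0.1
  endloop
 endfacet
 facet normal -0.393 -0.852 0.346
  outer loop
   vertex 1.4 1.6 0.2
   vertex 2.7 1.0 0.2
   vertex 0.5 3.8 4.6
  endloop
 endfacet
 facet normal -0.973 0.051 -0.224
  outer loop
   vertex 1.4 1.6 0.2
   vertex 0.5 3.8 4.6
   vertex 0.7 4.1 3.8
  endloop
 endfacet
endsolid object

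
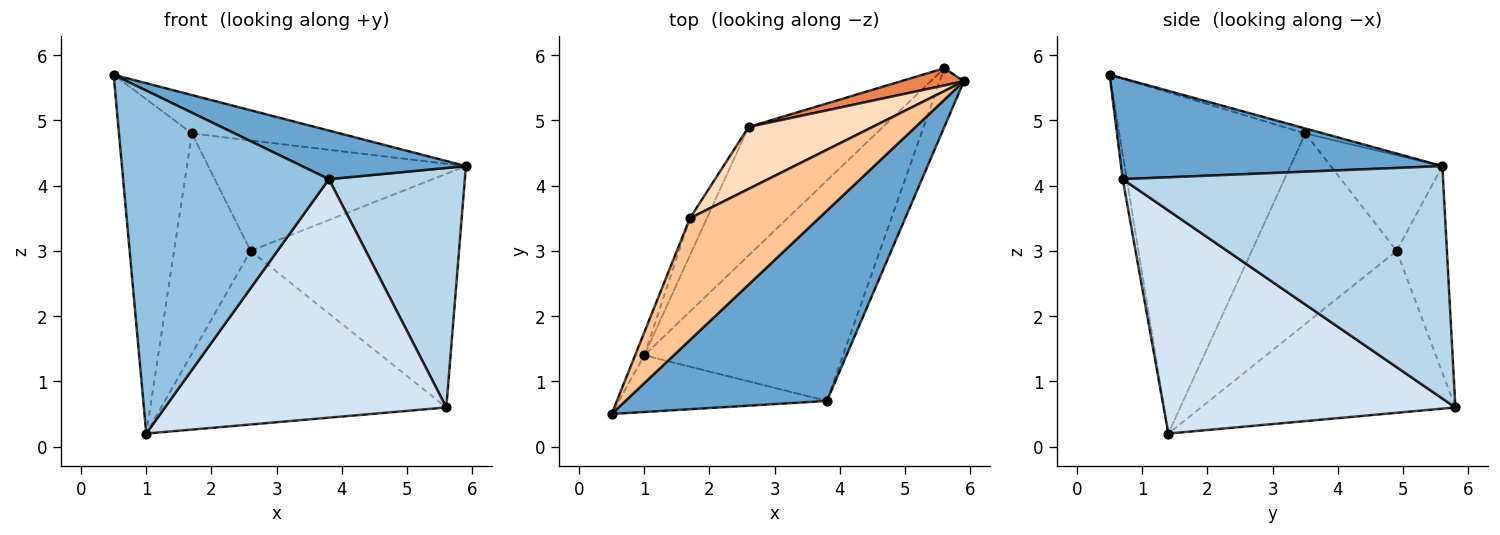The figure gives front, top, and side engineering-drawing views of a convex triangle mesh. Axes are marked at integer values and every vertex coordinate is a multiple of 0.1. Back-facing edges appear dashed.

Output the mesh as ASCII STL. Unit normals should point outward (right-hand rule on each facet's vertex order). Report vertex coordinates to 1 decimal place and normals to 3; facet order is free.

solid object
 facet normal 0.436 -0.223 0.872
  outer loop
   vertex 3.8 0.7 4.1
   vertex 5.9 5.6 4.3
   vertex 0.5 0.5 5.7
  endloop
 endfacet
 facet normal -0.019 -0.986 -0.163
  outer loop
   vertex 3.8 0.7 4.1
   vertex 0.5 0.5 5.7
   vertex 1.0 1.4 0.2
  endloop
 endfacet
 facet normal 0.916 -0.389 -0.095
  outer loop
   vertex 3.8 0.7 4.1
   vertex 5.6 5.8 0.6
   vertex 5.9 5.6 4.3
  endloop
 endfacet
 facet normal 0.606 -0.584 -0.540
  outer loop
   vertex 3.8 0.7 4.1
   vertex 1.0 1.4 0.2
   vertex 5.6 5.8 0.6
  endloop
 endfacet
 facet normal -0.234 0.970 0.071
  outer loop
   vertex 2.6 4.9 3.0
   vertex 5.9 5.6 4.3
   vertex 5.6 5.8 0.6
  endloop
 endfacet
 facet normal -0.583 0.653 -0.483
  outer loop
   vertex 2.6 4.9 3.0
   vertex 5.6 5.8 0.6
   vertex 1.0 1.4 0.2
  endloop
 endfacet
 facet normal -0.037 0.301 0.953
  outer loop
   vertex 1.7 3.5 4.8
   vertex 0.5 0.5 5.7
   vertex 5.9 5.6 4.3
  endloop
 endfacet
 facet normal -0.353 0.816 0.458
  outer loop
   vertex 1.7 3.5 4.8
   vertex 5.9 5.6 4.3
   vertex 2.6 4.9 3.0
  endloop
 endfacet
 facet normal -0.931 0.365 -0.025
  outer loop
   vertex 1.7 3.5 4.8
   vertex 1.0 1.4 0.2
   vertex 0.5 0.5 5.7
  endloop
 endfacet
 facet normal -0.881 0.466 -0.078
  outer loop
   vertex 1.7 3.5 4.8
   vertex 2.6 4.9 3.0
   vertex 1.0 1.4 0.2
  endloop
 endfacet
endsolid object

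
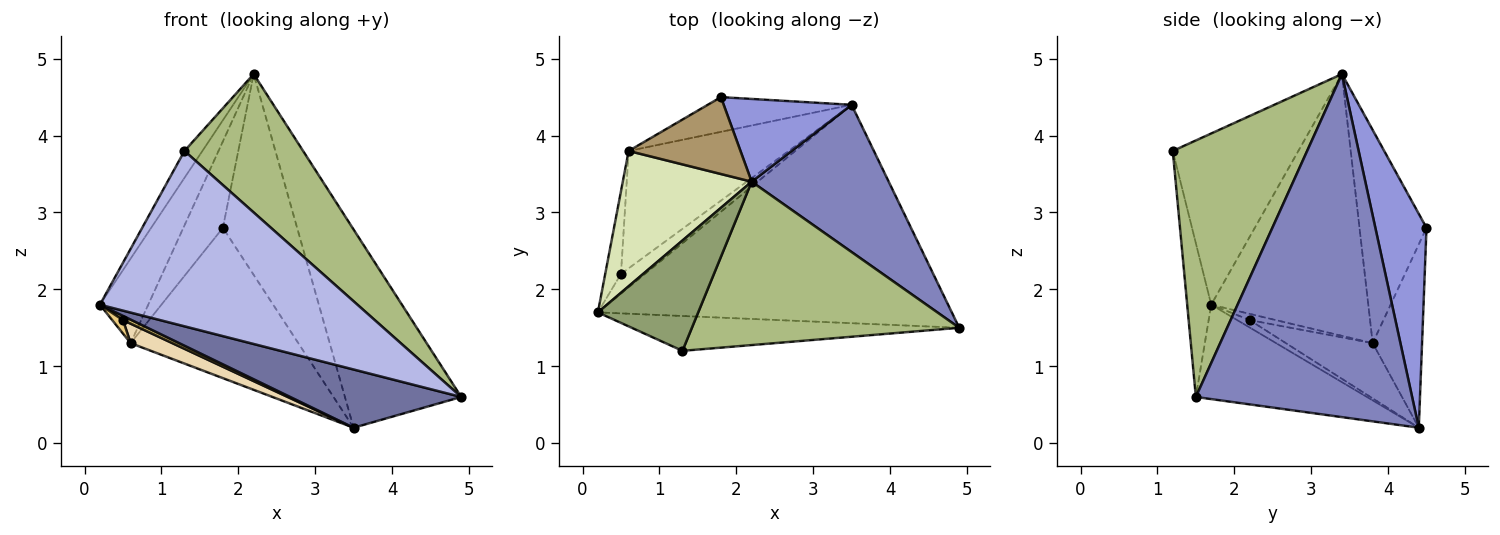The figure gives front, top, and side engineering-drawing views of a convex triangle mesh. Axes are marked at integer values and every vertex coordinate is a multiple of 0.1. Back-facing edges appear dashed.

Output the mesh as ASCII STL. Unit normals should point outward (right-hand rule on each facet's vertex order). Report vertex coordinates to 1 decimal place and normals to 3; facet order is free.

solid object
 facet normal -0.250 -0.250 -0.936
  outer loop
   vertex 3.5 4.4 0.2
   vertex 4.9 1.5 0.6
   vertex 0.2 1.7 1.8
  endloop
 endfacet
 facet normal 0.831 0.447 0.332
  outer loop
   vertex 3.5 4.4 0.2
   vertex 2.2 3.4 4.8
   vertex 4.9 1.5 0.6
  endloop
 endfacet
 facet normal 0.537 0.780 0.321
  outer loop
   vertex 3.5 4.4 0.2
   vertex 1.8 4.5 2.8
   vertex 2.2 3.4 4.8
  endloop
 endfacet
 facet normal -0.091 -0.977 -0.194
  outer loop
   vertex 1.3 1.2 3.8
   vertex 0.2 1.7 1.8
   vertex 4.9 1.5 0.6
  endloop
 endfacet
 facet normal -0.856 0.122 0.502
  outer loop
   vertex 1.3 1.2 3.8
   vertex 2.2 3.4 4.8
   vertex 0.2 1.7 1.8
  endloop
 endfacet
 facet normal 0.591 -0.522 0.616
  outer loop
   vertex 1.3 1.2 3.8
   vertex 4.9 1.5 0.6
   vertex 2.2 3.4 4.8
  endloop
 endfacet
 facet normal -0.276 0.937 -0.216
  outer loop
   vertex 0.6 3.8 1.3
   vertex 1.8 4.5 2.8
   vertex 3.5 4.4 0.2
  endloop
 endfacet
 facet normal -0.865 0.266 0.426
  outer loop
   vertex 0.6 3.8 1.3
   vertex 0.2 1.7 1.8
   vertex 2.2 3.4 4.8
  endloop
 endfacet
 facet normal -0.785 0.463 0.412
  outer loop
   vertex 0.6 3.8 1.3
   vertex 2.2 3.4 4.8
   vertex 1.8 4.5 2.8
  endloop
 endfacet
 facet normal -0.290 -0.201 -0.936
  outer loop
   vertex 0.5 2.2 1.6
   vertex 3.5 4.4 0.2
   vertex 0.2 1.7 1.8
  endloop
 endfacet
 facet normal -0.364 -0.150 -0.919
  outer loop
   vertex 0.5 2.2 1.6
   vertex 0.2 1.7 1.8
   vertex 0.6 3.8 1.3
  endloop
 endfacet
 facet normal -0.322 -0.155 -0.934
  outer loop
   vertex 0.5 2.2 1.6
   vertex 0.6 3.8 1.3
   vertex 3.5 4.4 0.2
  endloop
 endfacet
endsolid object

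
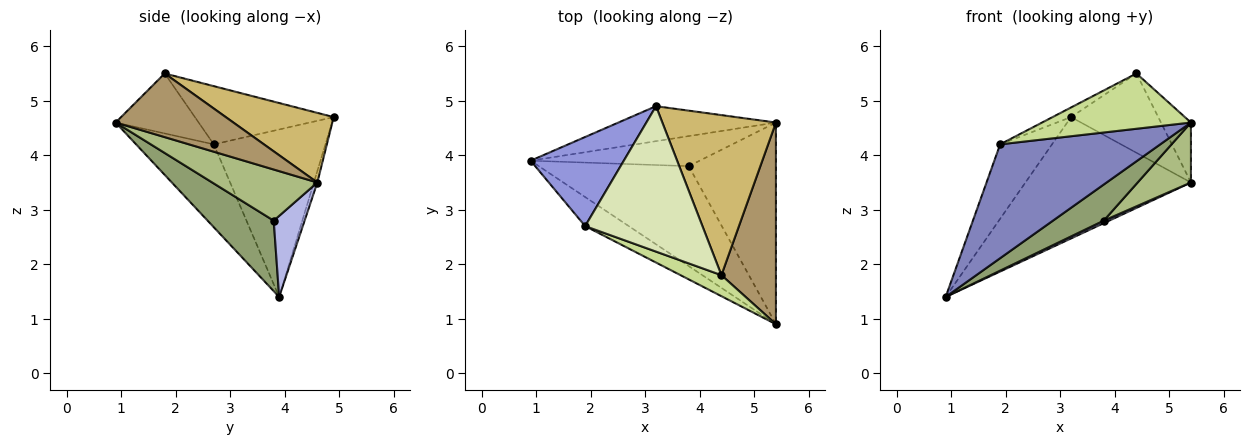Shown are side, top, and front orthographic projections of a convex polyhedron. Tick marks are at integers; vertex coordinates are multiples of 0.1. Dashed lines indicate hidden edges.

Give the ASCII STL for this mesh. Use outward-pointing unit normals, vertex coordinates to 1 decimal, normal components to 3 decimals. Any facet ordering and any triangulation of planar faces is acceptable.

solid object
 facet normal -0.020 0.961 -0.277
  outer loop
   vertex 3.2 4.9 4.7
   vertex 5.4 4.6 3.5
   vertex 0.9 3.9 1.4
  endloop
 endfacet
 facet normal -0.425 -0.877 -0.224
  outer loop
   vertex 1.9 2.7 4.2
   vertex 0.9 3.9 1.4
   vertex 5.4 0.9 4.6
  endloop
 endfacet
 facet normal -0.810 0.376 0.450
  outer loop
   vertex 1.9 2.7 4.2
   vertex 3.2 4.9 4.7
   vertex 0.9 3.9 1.4
  endloop
 endfacet
 facet normal 0.431 -0.076 -0.899
  outer loop
   vertex 3.8 3.8 2.8
   vertex 0.9 3.9 1.4
   vertex 5.4 4.6 3.5
  endloop
 endfacet
 facet normal 0.405 -0.311 -0.860
  outer loop
   vertex 3.8 3.8 2.8
   vertex 5.4 0.9 4.6
   vertex 0.9 3.9 1.4
  endloop
 endfacet
 facet normal 0.490 -0.248 -0.836
  outer loop
   vertex 3.8 3.8 2.8
   vertex 5.4 4.6 3.5
   vertex 5.4 0.9 4.6
  endloop
 endfacet
 facet normal -0.462 -0.829 0.315
  outer loop
   vertex 4.4 1.8 5.5
   vertex 1.9 2.7 4.2
   vertex 5.4 0.9 4.6
  endloop
 endfacet
 facet normal -0.444 0.059 0.894
  outer loop
   vertex 4.4 1.8 5.5
   vertex 3.2 4.9 4.7
   vertex 1.9 2.7 4.2
  endloop
 endfacet
 facet normal 0.746 0.190 0.639
  outer loop
   vertex 4.4 1.8 5.5
   vertex 5.4 0.9 4.6
   vertex 5.4 4.6 3.5
  endloop
 endfacet
 facet normal 0.481 0.389 0.785
  outer loop
   vertex 4.4 1.8 5.5
   vertex 5.4 4.6 3.5
   vertex 3.2 4.9 4.7
  endloop
 endfacet
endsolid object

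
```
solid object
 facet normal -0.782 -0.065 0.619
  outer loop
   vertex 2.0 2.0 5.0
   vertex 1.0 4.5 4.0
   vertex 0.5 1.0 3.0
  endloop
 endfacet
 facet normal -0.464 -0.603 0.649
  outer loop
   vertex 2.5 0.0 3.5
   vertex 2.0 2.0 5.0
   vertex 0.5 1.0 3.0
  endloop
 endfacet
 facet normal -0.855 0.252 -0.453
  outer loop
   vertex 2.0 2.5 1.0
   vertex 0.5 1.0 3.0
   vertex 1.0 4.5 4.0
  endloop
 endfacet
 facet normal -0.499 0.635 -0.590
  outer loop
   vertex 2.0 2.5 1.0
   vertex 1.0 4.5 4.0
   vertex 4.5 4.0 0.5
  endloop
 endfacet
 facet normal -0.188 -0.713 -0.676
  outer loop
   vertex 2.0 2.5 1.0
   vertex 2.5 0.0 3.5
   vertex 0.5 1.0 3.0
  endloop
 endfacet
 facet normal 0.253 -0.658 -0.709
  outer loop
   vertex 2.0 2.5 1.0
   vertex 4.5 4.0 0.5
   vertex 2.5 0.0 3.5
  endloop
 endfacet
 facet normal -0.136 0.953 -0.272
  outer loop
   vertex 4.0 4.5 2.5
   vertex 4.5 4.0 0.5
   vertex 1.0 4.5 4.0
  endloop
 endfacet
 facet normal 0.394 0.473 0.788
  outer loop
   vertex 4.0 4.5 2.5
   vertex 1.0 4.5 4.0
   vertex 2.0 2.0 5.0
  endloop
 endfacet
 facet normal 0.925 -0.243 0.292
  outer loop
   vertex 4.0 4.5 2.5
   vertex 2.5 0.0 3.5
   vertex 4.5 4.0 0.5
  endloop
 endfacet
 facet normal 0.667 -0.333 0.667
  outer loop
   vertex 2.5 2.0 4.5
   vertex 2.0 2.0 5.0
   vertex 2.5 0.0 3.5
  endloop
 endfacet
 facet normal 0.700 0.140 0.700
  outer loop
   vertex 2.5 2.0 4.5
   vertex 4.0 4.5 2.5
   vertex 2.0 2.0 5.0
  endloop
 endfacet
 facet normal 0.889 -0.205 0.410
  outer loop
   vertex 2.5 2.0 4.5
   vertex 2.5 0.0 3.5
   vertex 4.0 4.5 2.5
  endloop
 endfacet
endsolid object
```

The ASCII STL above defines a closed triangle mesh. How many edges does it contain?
18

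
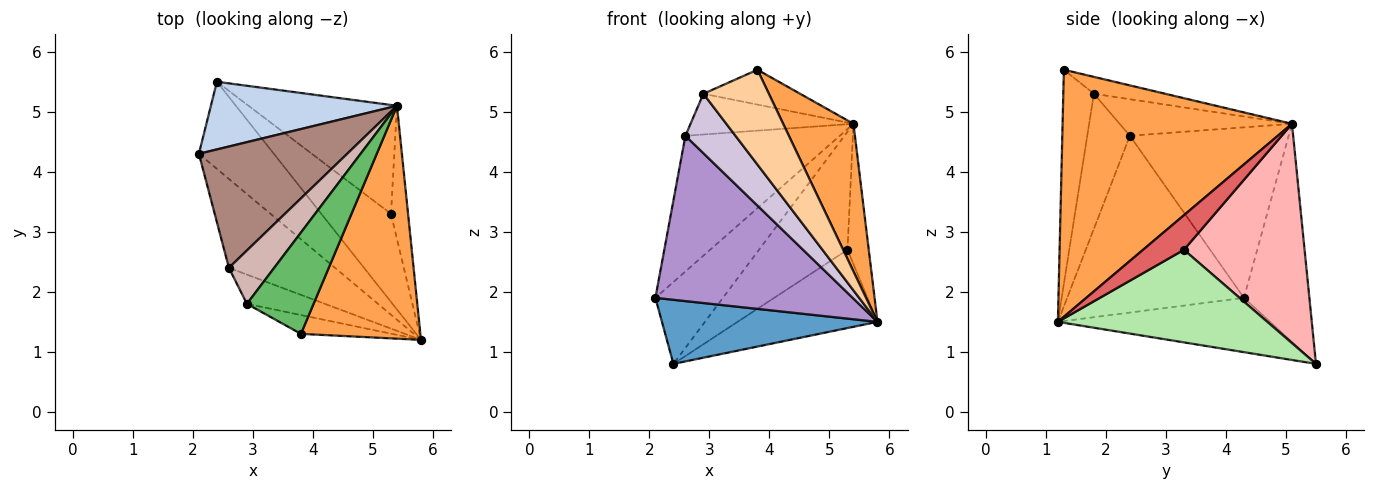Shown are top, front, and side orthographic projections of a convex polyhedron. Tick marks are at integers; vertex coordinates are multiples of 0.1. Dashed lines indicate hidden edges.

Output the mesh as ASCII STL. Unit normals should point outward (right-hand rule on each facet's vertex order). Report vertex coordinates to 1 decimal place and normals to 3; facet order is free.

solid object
 facet normal -0.504 -0.512 -0.696
  outer loop
   vertex 2.4 5.5 0.8
   vertex 5.8 1.2 1.5
   vertex 2.1 4.3 1.9
  endloop
 endfacet
 facet normal -0.598 0.618 0.511
  outer loop
   vertex 5.4 5.1 4.8
   vertex 2.4 5.5 0.8
   vertex 2.1 4.3 1.9
  endloop
 endfacet
 facet normal 0.868 -0.266 0.420
  outer loop
   vertex 5.4 5.1 4.8
   vertex 3.8 1.3 5.7
   vertex 5.8 1.2 1.5
  endloop
 endfacet
 facet normal -0.417 -0.892 -0.177
  outer loop
   vertex 2.9 1.8 5.3
   vertex 5.8 1.2 1.5
   vertex 3.8 1.3 5.7
  endloop
 endfacet
 facet normal -0.233 0.316 0.920
  outer loop
   vertex 2.9 1.8 5.3
   vertex 3.8 1.3 5.7
   vertex 5.4 5.1 4.8
  endloop
 endfacet
 facet normal 0.705 0.471 -0.530
  outer loop
   vertex 5.3 3.3 2.7
   vertex 5.8 1.2 1.5
   vertex 2.4 5.5 0.8
  endloop
 endfacet
 facet normal 0.813 0.423 -0.401
  outer loop
   vertex 5.3 3.3 2.7
   vertex 5.4 5.1 4.8
   vertex 5.8 1.2 1.5
  endloop
 endfacet
 facet normal 0.708 0.519 -0.479
  outer loop
   vertex 5.3 3.3 2.7
   vertex 2.4 5.5 0.8
   vertex 5.4 5.1 4.8
  endloop
 endfacet
 facet normal -0.619 -0.691 -0.372
  outer loop
   vertex 2.6 2.4 4.6
   vertex 2.1 4.3 1.9
   vertex 5.8 1.2 1.5
  endloop
 endfacet
 facet normal -0.607 -0.713 -0.351
  outer loop
   vertex 2.6 2.4 4.6
   vertex 5.8 1.2 1.5
   vertex 2.9 1.8 5.3
  endloop
 endfacet
 facet normal -0.608 0.592 0.529
  outer loop
   vertex 2.6 2.4 4.6
   vertex 5.4 5.1 4.8
   vertex 2.1 4.3 1.9
  endloop
 endfacet
 facet normal -0.540 0.511 0.669
  outer loop
   vertex 2.6 2.4 4.6
   vertex 2.9 1.8 5.3
   vertex 5.4 5.1 4.8
  endloop
 endfacet
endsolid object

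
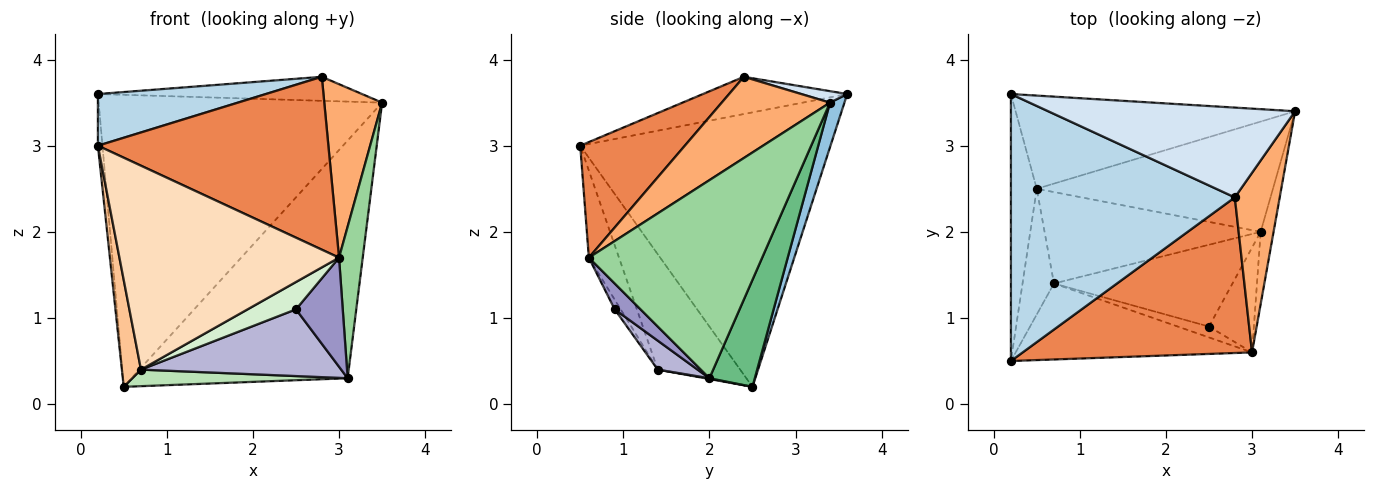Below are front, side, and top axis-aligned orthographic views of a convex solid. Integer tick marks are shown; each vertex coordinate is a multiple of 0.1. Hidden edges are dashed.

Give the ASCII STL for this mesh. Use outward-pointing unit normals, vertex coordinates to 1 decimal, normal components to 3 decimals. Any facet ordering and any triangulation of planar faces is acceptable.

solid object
 facet normal -0.995 0.018 -0.094
  outer loop
   vertex 0.5 2.5 0.2
   vertex 0.2 0.5 3.0
   vertex 0.2 3.6 3.6
  endloop
 endfacet
 facet normal 0.048 0.952 -0.304
  outer loop
   vertex 0.5 2.5 0.2
   vertex 0.2 3.6 3.6
   vertex 3.5 3.4 3.5
  endloop
 endfacet
 facet normal -0.161 -0.188 0.969
  outer loop
   vertex 2.8 2.4 3.8
   vertex 0.2 3.6 3.6
   vertex 0.2 0.5 3.0
  endloop
 endfacet
 facet normal 0.045 0.258 0.965
  outer loop
   vertex 2.8 2.4 3.8
   vertex 3.5 3.4 3.5
   vertex 0.2 3.6 3.6
  endloop
 endfacet
 facet normal 0.320 -0.704 0.634
  outer loop
   vertex 2.8 2.4 3.8
   vertex 0.2 0.5 3.0
   vertex 3.0 0.6 1.7
  endloop
 endfacet
 facet normal 0.793 -0.423 0.438
  outer loop
   vertex 2.8 2.4 3.8
   vertex 3.0 0.6 1.7
   vertex 3.5 3.4 3.5
  endloop
 endfacet
 facet normal -0.942 -0.218 -0.257
  outer loop
   vertex 0.7 1.4 0.4
   vertex 0.2 0.5 3.0
   vertex 0.5 2.5 0.2
  endloop
 endfacet
 facet normal -0.128 -0.929 -0.346
  outer loop
   vertex 0.7 1.4 0.4
   vertex 3.0 0.6 1.7
   vertex 0.2 0.5 3.0
  endloop
 endfacet
 facet normal 0.187 0.891 -0.413
  outer loop
   vertex 3.1 2.0 0.3
   vertex 0.5 2.5 0.2
   vertex 3.5 3.4 3.5
  endloop
 endfacet
 facet normal 0.989 -0.135 -0.064
  outer loop
   vertex 3.1 2.0 0.3
   vertex 3.5 3.4 3.5
   vertex 3.0 0.6 1.7
  endloop
 endfacet
 facet normal 0.004 -0.178 -0.984
  outer loop
   vertex 3.1 2.0 0.3
   vertex 0.7 1.4 0.4
   vertex 0.5 2.5 0.2
  endloop
 endfacet
 facet normal -0.114 -0.923 -0.367
  outer loop
   vertex 2.5 0.9 1.1
   vertex 3.0 0.6 1.7
   vertex 0.7 1.4 0.4
  endloop
 endfacet
 facet normal 0.370 -0.670 -0.644
  outer loop
   vertex 2.5 0.9 1.1
   vertex 3.1 2.0 0.3
   vertex 3.0 0.6 1.7
  endloop
 endfacet
 facet normal 0.125 -0.627 -0.769
  outer loop
   vertex 2.5 0.9 1.1
   vertex 0.7 1.4 0.4
   vertex 3.1 2.0 0.3
  endloop
 endfacet
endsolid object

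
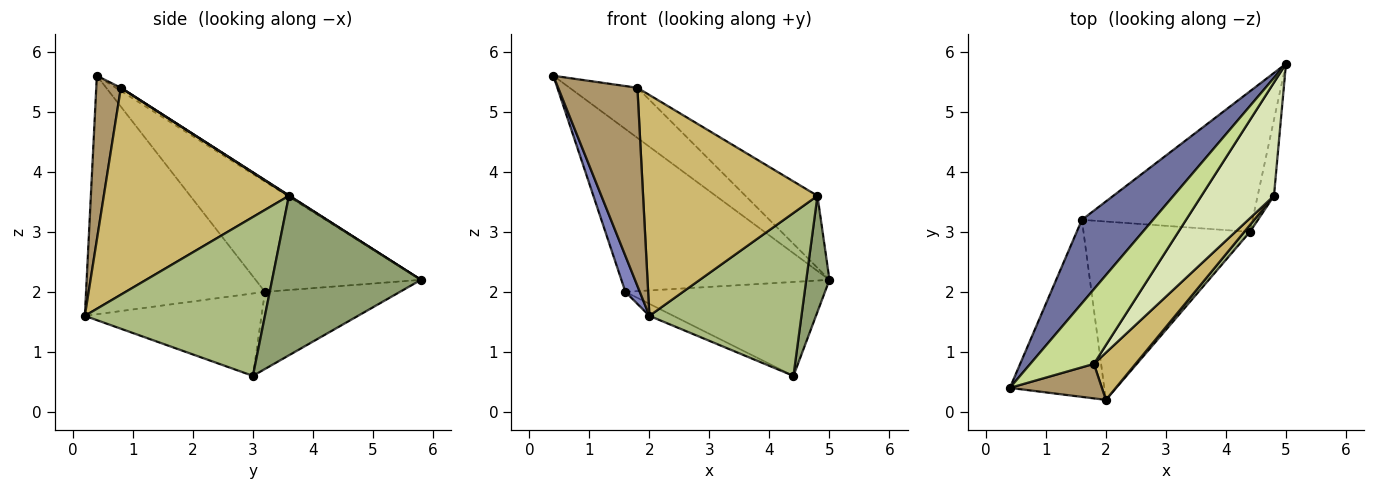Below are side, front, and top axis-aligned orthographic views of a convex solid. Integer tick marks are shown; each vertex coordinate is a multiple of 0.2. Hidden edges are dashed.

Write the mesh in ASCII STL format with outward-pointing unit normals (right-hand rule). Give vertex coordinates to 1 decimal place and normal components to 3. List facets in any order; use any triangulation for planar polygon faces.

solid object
 facet normal -0.577 0.726 0.373
  outer loop
   vertex 1.6 3.2 2.0
   vertex 0.4 0.4 5.6
   vertex 5.0 5.8 2.2
  endloop
 endfacet
 facet normal -0.927 -0.075 -0.367
  outer loop
   vertex 1.6 3.2 2.0
   vertex 2.0 0.2 1.6
   vertex 0.4 0.4 5.6
  endloop
 endfacet
 facet normal -0.352 0.520 -0.778
  outer loop
   vertex 1.6 3.2 2.0
   vertex 5.0 5.8 2.2
   vertex 4.4 3.0 0.6
  endloop
 endfacet
 facet normal -0.443 0.060 -0.895
  outer loop
   vertex 1.6 3.2 2.0
   vertex 4.4 3.0 0.6
   vertex 2.0 0.2 1.6
  endloop
 endfacet
 facet normal 0.983 -0.153 -0.100
  outer loop
   vertex 4.8 3.6 3.6
   vertex 4.4 3.0 0.6
   vertex 5.0 5.8 2.2
  endloop
 endfacet
 facet normal 0.764 -0.645 0.027
  outer loop
   vertex 4.8 3.6 3.6
   vertex 2.0 0.2 1.6
   vertex 4.4 3.0 0.6
  endloop
 endfacet
 facet normal -0.041 0.557 0.830
  outer loop
   vertex 1.8 0.8 5.4
   vertex 5.0 5.8 2.2
   vertex 0.4 0.4 5.6
  endloop
 endfacet
 facet normal 0.006 0.537 0.844
  outer loop
   vertex 1.8 0.8 5.4
   vertex 4.8 3.6 3.6
   vertex 5.0 5.8 2.2
  endloop
 endfacet
 facet normal 0.293 -0.942 0.164
  outer loop
   vertex 1.8 0.8 5.4
   vertex 0.4 0.4 5.6
   vertex 2.0 0.2 1.6
  endloop
 endfacet
 facet normal 0.720 -0.678 0.145
  outer loop
   vertex 1.8 0.8 5.4
   vertex 2.0 0.2 1.6
   vertex 4.8 3.6 3.6
  endloop
 endfacet
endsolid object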